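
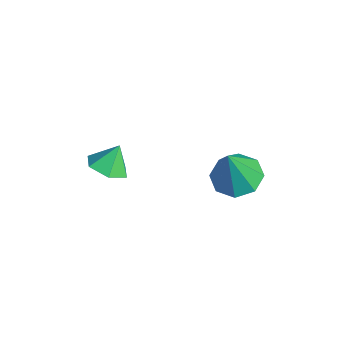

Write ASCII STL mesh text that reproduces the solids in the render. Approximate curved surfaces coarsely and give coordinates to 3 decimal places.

solid 
facet normal 0.098 -0.497 -0.862
outer loop
vertex 0.969 -4.311 1.992
vertex 0.139 -4.016 1.727
vertex 0.888 -3.521 1.527
endloop
endfacet
facet normal 0.769 0.381 0.514
outer loop
vertex 0.969 -4.311 1.992
vertex 0.888 -3.521 1.527
vertex 0.021 -3.424 2.753
endloop
endfacet
facet normal 0.097 -0.496 -0.863
outer loop
vertex 0.888 -3.521 1.527
vertex 0.139 -4.016 1.727
vertex 0.058 -3.225 1.263
endloop
endfacet
facet normal 0.295 0.946 0.134
outer loop
vertex 0.888 -3.521 1.527
vertex 0.058 -3.225 1.263
vertex 0.021 -3.424 2.753
endloop
endfacet
facet normal 0.098 -0.496 -0.863
outer loop
vertex 0.058 -3.225 1.263
vertex 0.139 -4.016 1.727
vertex -0.692 -3.72 1.462
endloop
endfacet
facet normal -0.530 0.842 0.099
outer loop
vertex 0.058 -3.225 1.263
vertex -0.692 -3.72 1.462
vertex 0.021 -3.424 2.753
endloop
endfacet
facet normal 0.098 -0.496 -0.862
outer loop
vertex -0.692 -3.72 1.462
vertex 0.139 -4.016 1.727
vertex -0.611 -4.51 1.926
endloop
endfacet
facet normal -0.878 0.172 0.446
outer loop
vertex -0.692 -3.72 1.462
vertex -0.611 -4.51 1.926
vertex 0.021 -3.424 2.753
endloop
endfacet
facet normal 0.098 -0.497 -0.862
outer loop
vertex -0.611 -4.51 1.926
vertex 0.139 -4.016 1.727
vertex 0.219 -4.806 2.191
endloop
endfacet
facet normal -0.404 -0.394 0.826
outer loop
vertex -0.611 -4.51 1.926
vertex 0.219 -4.806 2.191
vertex 0.021 -3.424 2.753
endloop
endfacet
facet normal 0.099 -0.497 -0.862
outer loop
vertex 0.219 -4.806 2.191
vertex 0.139 -4.016 1.727
vertex 0.969 -4.311 1.992
endloop
endfacet
facet normal 0.419 -0.290 0.860
outer loop
vertex 0.219 -4.806 2.191
vertex 0.969 -4.311 1.992
vertex 0.021 -3.424 2.753
endloop
endfacet
facet normal -0.179 0.290 -0.940
outer loop
vertex 3.018 0.946 0.651
vertex 1.968 0.679 0.769
vertex 2.558 1.581 0.935
endloop
endfacet
facet normal 0.813 0.400 0.423
outer loop
vertex 3.018 0.946 0.651
vertex 2.558 1.581 0.935
vertex 2.352 0.061 2.771
endloop
endfacet
facet normal -0.180 0.290 -0.940
outer loop
vertex 2.558 1.581 0.935
vertex 1.968 0.679 0.769
vertex 1.752 1.688 1.122
endloop
endfacet
facet normal 0.245 0.733 0.634
outer loop
vertex 2.558 1.581 0.935
vertex 1.752 1.688 1.122
vertex 2.352 0.061 2.771
endloop
endfacet
facet normal -0.181 0.290 -0.940
outer loop
vertex 1.752 1.688 1.122
vertex 1.968 0.679 0.769
vertex 1.073 1.204 1.103
endloop
endfacet
facet normal -0.422 0.564 0.710
outer loop
vertex 1.752 1.688 1.122
vertex 1.073 1.204 1.103
vertex 2.352 0.061 2.771
endloop
endfacet
facet normal -0.180 0.290 -0.940
outer loop
vertex 1.073 1.204 1.103
vertex 1.968 0.679 0.769
vertex 0.918 0.412 0.888
endloop
endfacet
facet normal -0.796 -0.008 0.605
outer loop
vertex 1.073 1.204 1.103
vertex 0.918 0.412 0.888
vertex 2.352 0.061 2.771
endloop
endfacet
facet normal -0.180 0.291 -0.940
outer loop
vertex 0.918 0.412 0.888
vertex 1.968 0.679 0.769
vertex 1.379 -0.222 0.603
endloop
endfacet
facet normal -0.658 -0.650 0.380
outer loop
vertex 0.918 0.412 0.888
vertex 1.379 -0.222 0.603
vertex 2.352 0.061 2.771
endloop
endfacet
facet normal -0.179 0.291 -0.940
outer loop
vertex 1.379 -0.222 0.603
vertex 1.968 0.679 0.769
vertex 2.185 -0.329 0.416
endloop
endfacet
facet normal -0.091 -0.981 0.169
outer loop
vertex 1.379 -0.222 0.603
vertex 2.185 -0.329 0.416
vertex 2.352 0.061 2.771
endloop
endfacet
facet normal -0.179 0.291 -0.940
outer loop
vertex 2.185 -0.329 0.416
vertex 1.968 0.679 0.769
vertex 2.864 0.155 0.436
endloop
endfacet
facet normal 0.576 -0.812 0.094
outer loop
vertex 2.185 -0.329 0.416
vertex 2.864 0.155 0.436
vertex 2.352 0.061 2.771
endloop
endfacet
facet normal -0.179 0.290 -0.940
outer loop
vertex 2.864 0.155 0.436
vertex 1.968 0.679 0.769
vertex 3.018 0.946 0.651
endloop
endfacet
facet normal 0.950 -0.239 0.199
outer loop
vertex 2.864 0.155 0.436
vertex 3.018 0.946 0.651
vertex 2.352 0.061 2.771
endloop
endfacet

endsolid


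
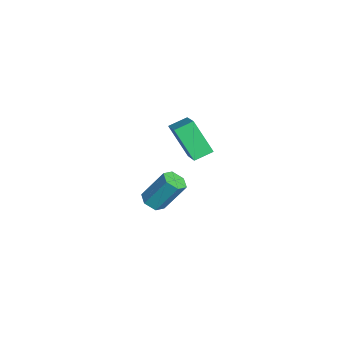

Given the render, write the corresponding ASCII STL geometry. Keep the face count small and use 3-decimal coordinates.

solid 
facet normal -0.439 -0.402 0.803
outer loop
vertex 0.055 -1.259 4.635
vertex -1.315 -1.295 3.868
vertex 0.253 -2.101 4.322
endloop
endfacet
facet normal 0.872 0.023 0.489
outer loop
vertex 1.035 -1.385 2.892
vertex 0.055 -1.259 4.635
vertex 0.253 -2.101 4.322
endloop
endfacet
facet normal -0.439 -0.402 0.803
outer loop
vertex 0.253 -2.101 4.322
vertex -1.315 -1.295 3.868
vertex -1.117 -2.137 3.555
endloop
endfacet
facet normal 0.215 -0.915 -0.341
outer loop
vertex -1.117 -2.137 3.555
vertex 1.035 -1.385 2.892
vertex 0.253 -2.101 4.322
endloop
endfacet
facet normal -0.215 0.915 0.341
outer loop
vertex 0.055 -1.259 4.635
vertex -0.533 -0.579 2.438
vertex -1.315 -1.295 3.868
endloop
endfacet
facet normal 0.872 0.023 0.489
outer loop
vertex 0.837 -0.543 3.205
vertex 0.055 -1.259 4.635
vertex 1.035 -1.385 2.892
endloop
endfacet
facet normal -0.215 0.915 0.341
outer loop
vertex 0.837 -0.543 3.205
vertex -0.533 -0.579 2.438
vertex 0.055 -1.259 4.635
endloop
endfacet
facet normal -0.872 -0.023 -0.489
outer loop
vertex -1.315 -1.295 3.868
vertex -0.533 -0.579 2.438
vertex -1.117 -2.137 3.555
endloop
endfacet
facet normal 0.215 -0.915 -0.341
outer loop
vertex -0.335 -1.421 2.125
vertex 1.035 -1.385 2.892
vertex -1.117 -2.137 3.555
endloop
endfacet
facet normal -0.872 -0.023 -0.489
outer loop
vertex -1.117 -2.137 3.555
vertex -0.533 -0.579 2.438
vertex -0.335 -1.421 2.125
endloop
endfacet
facet normal 0.439 0.402 -0.803
outer loop
vertex -0.335 -1.421 2.125
vertex 0.837 -0.543 3.205
vertex 1.035 -1.385 2.892
endloop
endfacet
facet normal 0.439 0.402 -0.803
outer loop
vertex -0.533 -0.579 2.438
vertex 0.837 -0.543 3.205
vertex -0.335 -1.421 2.125
endloop
endfacet
facet normal -0.099 -0.546 -0.832
outer loop
vertex -1.464 -2.646 -2.268
vertex -2.086 -2.68 -2.172
vertex -1.846 -2.207 -2.511
endloop
endfacet
facet normal 0.790 0.466 -0.399
outer loop
vertex -1.464 -2.646 -2.268
vertex -1.846 -2.207 -2.511
vertex -1.292 -1.685 -0.804
endloop
endfacet
facet normal 0.790 0.466 -0.399
outer loop
vertex -1.292 -1.685 -0.804
vertex -1.846 -2.207 -2.511
vertex -1.674 -1.246 -1.047
endloop
endfacet
facet normal 0.098 0.546 0.832
outer loop
vertex -1.292 -1.685 -0.804
vertex -1.674 -1.246 -1.047
vertex -1.914 -1.72 -0.708
endloop
endfacet
facet normal -0.098 -0.546 -0.832
outer loop
vertex -1.846 -2.207 -2.511
vertex -2.086 -2.68 -2.172
vertex -2.467 -2.242 -2.415
endloop
endfacet
facet normal -0.130 0.836 -0.533
outer loop
vertex -1.846 -2.207 -2.511
vertex -2.467 -2.242 -2.415
vertex -1.674 -1.246 -1.047
endloop
endfacet
facet normal -0.130 0.836 -0.533
outer loop
vertex -1.674 -1.246 -1.047
vertex -2.467 -2.242 -2.415
vertex -2.295 -1.281 -0.951
endloop
endfacet
facet normal 0.098 0.546 0.832
outer loop
vertex -1.674 -1.246 -1.047
vertex -2.295 -1.281 -0.951
vertex -1.914 -1.72 -0.708
endloop
endfacet
facet normal -0.098 -0.546 -0.832
outer loop
vertex -2.467 -2.242 -2.415
vertex -2.086 -2.68 -2.172
vertex -2.708 -2.715 -2.076
endloop
endfacet
facet normal -0.919 0.371 -0.136
outer loop
vertex -2.467 -2.242 -2.415
vertex -2.708 -2.715 -2.076
vertex -2.295 -1.281 -0.951
endloop
endfacet
facet normal -0.919 0.371 -0.136
outer loop
vertex -2.295 -1.281 -0.951
vertex -2.708 -2.715 -2.076
vertex -2.536 -1.754 -0.612
endloop
endfacet
facet normal 0.099 0.546 0.832
outer loop
vertex -2.295 -1.281 -0.951
vertex -2.536 -1.754 -0.612
vertex -1.914 -1.72 -0.708
endloop
endfacet
facet normal -0.098 -0.546 -0.832
outer loop
vertex -2.708 -2.715 -2.076
vertex -2.086 -2.68 -2.172
vertex -2.326 -3.154 -1.833
endloop
endfacet
facet normal -0.790 -0.466 0.399
outer loop
vertex -2.708 -2.715 -2.076
vertex -2.326 -3.154 -1.833
vertex -2.536 -1.754 -0.612
endloop
endfacet
facet normal -0.790 -0.466 0.399
outer loop
vertex -2.536 -1.754 -0.612
vertex -2.326 -3.154 -1.833
vertex -2.154 -2.193 -0.369
endloop
endfacet
facet normal 0.099 0.546 0.832
outer loop
vertex -2.536 -1.754 -0.612
vertex -2.154 -2.193 -0.369
vertex -1.914 -1.72 -0.708
endloop
endfacet
facet normal -0.098 -0.546 -0.832
outer loop
vertex -2.326 -3.154 -1.833
vertex -2.086 -2.68 -2.172
vertex -1.705 -3.119 -1.929
endloop
endfacet
facet normal 0.130 -0.836 0.533
outer loop
vertex -2.326 -3.154 -1.833
vertex -1.705 -3.119 -1.929
vertex -2.154 -2.193 -0.369
endloop
endfacet
facet normal 0.130 -0.836 0.533
outer loop
vertex -2.154 -2.193 -0.369
vertex -1.705 -3.119 -1.929
vertex -1.533 -2.158 -0.465
endloop
endfacet
facet normal 0.098 0.546 0.832
outer loop
vertex -2.154 -2.193 -0.369
vertex -1.533 -2.158 -0.465
vertex -1.914 -1.72 -0.708
endloop
endfacet
facet normal -0.099 -0.546 -0.832
outer loop
vertex -1.705 -3.119 -1.929
vertex -2.086 -2.68 -2.172
vertex -1.464 -2.646 -2.268
endloop
endfacet
facet normal 0.919 -0.371 0.136
outer loop
vertex -1.705 -3.119 -1.929
vertex -1.464 -2.646 -2.268
vertex -1.533 -2.158 -0.465
endloop
endfacet
facet normal 0.919 -0.371 0.136
outer loop
vertex -1.533 -2.158 -0.465
vertex -1.464 -2.646 -2.268
vertex -1.292 -1.685 -0.804
endloop
endfacet
facet normal 0.098 0.546 0.832
outer loop
vertex -1.533 -2.158 -0.465
vertex -1.292 -1.685 -0.804
vertex -1.914 -1.72 -0.708
endloop
endfacet

endsolid


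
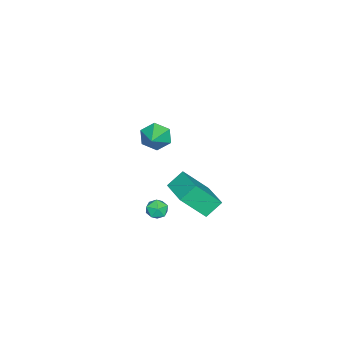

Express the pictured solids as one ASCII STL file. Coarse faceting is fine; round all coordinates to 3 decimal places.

solid 
facet normal -0.886 -0.202 -0.417
outer loop
vertex -3.291 -2.331 -4.433
vertex -3.692 -1.667 -3.903
vertex -3.344 -1.447 -4.748
endloop
endfacet
facet normal 0.835 -0.139 -0.532
outer loop
vertex -3.291 -2.331 -4.433
vertex -3.344 -1.447 -4.748
vertex -2.408 -1.373 -3.297
endloop
endfacet
facet normal -0.886 -0.203 -0.418
outer loop
vertex -3.344 -1.447 -4.748
vertex -3.692 -1.667 -3.903
vertex -3.746 -0.783 -4.218
endloop
endfacet
facet normal 0.591 0.691 -0.417
outer loop
vertex -3.344 -1.447 -4.748
vertex -3.746 -0.783 -4.218
vertex -2.408 -1.373 -3.297
endloop
endfacet
facet normal -0.886 -0.203 -0.418
outer loop
vertex -3.746 -0.783 -4.218
vertex -3.692 -1.667 -3.903
vertex -4.094 -1.003 -3.373
endloop
endfacet
facet normal 0.189 0.928 0.320
outer loop
vertex -3.746 -0.783 -4.218
vertex -4.094 -1.003 -3.373
vertex -2.408 -1.373 -3.297
endloop
endfacet
facet normal -0.886 -0.203 -0.417
outer loop
vertex -4.094 -1.003 -3.373
vertex -3.692 -1.667 -3.903
vertex -4.04 -1.887 -3.057
endloop
endfacet
facet normal 0.032 0.338 0.941
outer loop
vertex -4.094 -1.003 -3.373
vertex -4.04 -1.887 -3.057
vertex -2.408 -1.373 -3.297
endloop
endfacet
facet normal -0.886 -0.202 -0.417
outer loop
vertex -4.04 -1.887 -3.057
vertex -3.692 -1.667 -3.903
vertex -3.639 -2.551 -3.587
endloop
endfacet
facet normal 0.276 -0.492 0.826
outer loop
vertex -4.04 -1.887 -3.057
vertex -3.639 -2.551 -3.587
vertex -2.408 -1.373 -3.297
endloop
endfacet
facet normal -0.886 -0.202 -0.417
outer loop
vertex -3.639 -2.551 -3.587
vertex -3.692 -1.667 -3.903
vertex -3.291 -2.331 -4.433
endloop
endfacet
facet normal 0.678 -0.730 0.089
outer loop
vertex -3.639 -2.551 -3.587
vertex -3.291 -2.331 -4.433
vertex -2.408 -1.373 -3.297
endloop
endfacet
facet normal 0.425 -0.166 0.890
outer loop
vertex 3.553 1.473 -3.511
vertex 2.985 1.159 -3.298
vertex 3.481 0.8 -3.602
endloop
endfacet
facet normal 0.916 -0.148 0.372
outer loop
vertex 3.553 1.473 -3.511
vertex 3.481 0.8 -3.602
vertex 3.746 1.186 -4.1
endloop
endfacet
facet normal 0.873 0.486 0.049
outer loop
vertex 3.553 1.473 -3.511
vertex 3.746 1.186 -4.1
vertex 3.414 1.783 -4.104
endloop
endfacet
facet normal 0.355 0.860 0.366
outer loop
vertex 3.553 1.473 -3.511
vertex 3.414 1.783 -4.104
vertex 2.944 1.766 -3.608
endloop
endfacet
facet normal 0.079 0.458 0.886
outer loop
vertex 3.553 1.473 -3.511
vertex 2.944 1.766 -3.608
vertex 2.985 1.159 -3.298
endloop
endfacet
facet normal 0.750 -0.653 -0.107
outer loop
vertex 3.746 1.186 -4.1
vertex 3.481 0.8 -3.602
vertex 3.296 0.694 -4.252
endloop
endfacet
facet normal -0.044 -0.680 0.731
outer loop
vertex 3.481 0.8 -3.602
vertex 2.985 1.159 -3.298
vertex 2.826 0.677 -3.756
endloop
endfacet
facet normal -0.605 0.329 0.725
outer loop
vertex 2.985 1.159 -3.298
vertex 2.944 1.766 -3.608
vertex 2.494 1.274 -3.76
endloop
endfacet
facet normal -0.157 0.981 -0.115
outer loop
vertex 2.944 1.766 -3.608
vertex 3.414 1.783 -4.104
vertex 2.759 1.66 -4.258
endloop
endfacet
facet normal 0.680 0.374 -0.630
outer loop
vertex 3.414 1.783 -4.104
vertex 3.746 1.186 -4.1
vertex 3.255 1.301 -4.562
endloop
endfacet
facet normal -0.355 -0.860 -0.366
outer loop
vertex 2.687 0.987 -4.349
vertex 3.296 0.694 -4.252
vertex 2.826 0.677 -3.756
endloop
endfacet
facet normal -0.873 -0.486 -0.049
outer loop
vertex 2.687 0.987 -4.349
vertex 2.826 0.677 -3.756
vertex 2.494 1.274 -3.76
endloop
endfacet
facet normal -0.916 0.148 -0.372
outer loop
vertex 2.687 0.987 -4.349
vertex 2.494 1.274 -3.76
vertex 2.759 1.66 -4.258
endloop
endfacet
facet normal -0.425 0.166 -0.890
outer loop
vertex 2.687 0.987 -4.349
vertex 2.759 1.66 -4.258
vertex 3.255 1.301 -4.562
endloop
endfacet
facet normal -0.079 -0.458 -0.886
outer loop
vertex 2.687 0.987 -4.349
vertex 3.255 1.301 -4.562
vertex 3.296 0.694 -4.252
endloop
endfacet
facet normal 0.157 -0.981 0.115
outer loop
vertex 2.826 0.677 -3.756
vertex 3.296 0.694 -4.252
vertex 3.481 0.8 -3.602
endloop
endfacet
facet normal -0.680 -0.374 0.630
outer loop
vertex 2.494 1.274 -3.76
vertex 2.826 0.677 -3.756
vertex 2.985 1.159 -3.298
endloop
endfacet
facet normal -0.750 0.653 0.107
outer loop
vertex 2.759 1.66 -4.258
vertex 2.494 1.274 -3.76
vertex 2.944 1.766 -3.608
endloop
endfacet
facet normal 0.044 0.680 -0.731
outer loop
vertex 3.255 1.301 -4.562
vertex 2.759 1.66 -4.258
vertex 3.414 1.783 -4.104
endloop
endfacet
facet normal 0.605 -0.329 -0.725
outer loop
vertex 3.296 0.694 -4.252
vertex 3.255 1.301 -4.562
vertex 3.746 1.186 -4.1
endloop
endfacet
facet normal -0.732 -0.661 -0.166
outer loop
vertex 3.284 1.869 -1.705
vertex 2.59 2.447 -0.947
vertex 2.593 3.01 -3.209
endloop
endfacet
facet normal 0.589 -0.490 -0.643
outer loop
vertex 3.99 4.273 -2.893
vertex 3.284 1.869 -1.705
vertex 2.593 3.01 -3.209
endloop
endfacet
facet normal -0.731 -0.662 -0.166
outer loop
vertex 2.593 3.01 -3.209
vertex 2.59 2.447 -0.947
vertex 1.898 3.588 -2.45
endloop
endfacet
facet normal -0.344 0.568 -0.748
outer loop
vertex 1.898 3.588 -2.45
vertex 3.99 4.273 -2.893
vertex 2.593 3.01 -3.209
endloop
endfacet
facet normal 0.344 -0.568 0.748
outer loop
vertex 3.284 1.869 -1.705
vertex 3.987 3.71 -0.631
vertex 2.59 2.447 -0.947
endloop
endfacet
facet normal 0.588 -0.491 -0.643
outer loop
vertex 4.682 3.132 -1.39
vertex 3.284 1.869 -1.705
vertex 3.99 4.273 -2.893
endloop
endfacet
facet normal 0.344 -0.568 0.748
outer loop
vertex 4.682 3.132 -1.39
vertex 3.987 3.71 -0.631
vertex 3.284 1.869 -1.705
endloop
endfacet
facet normal -0.589 0.490 0.643
outer loop
vertex 2.59 2.447 -0.947
vertex 3.987 3.71 -0.631
vertex 1.898 3.588 -2.45
endloop
endfacet
facet normal -0.344 0.568 -0.748
outer loop
vertex 3.296 4.851 -2.135
vertex 3.99 4.273 -2.893
vertex 1.898 3.588 -2.45
endloop
endfacet
facet normal -0.588 0.491 0.643
outer loop
vertex 1.898 3.588 -2.45
vertex 3.987 3.71 -0.631
vertex 3.296 4.851 -2.135
endloop
endfacet
facet normal 0.732 0.661 0.165
outer loop
vertex 3.296 4.851 -2.135
vertex 4.682 3.132 -1.39
vertex 3.99 4.273 -2.893
endloop
endfacet
facet normal 0.731 0.662 0.166
outer loop
vertex 3.987 3.71 -0.631
vertex 4.682 3.132 -1.39
vertex 3.296 4.851 -2.135
endloop
endfacet

endsolid


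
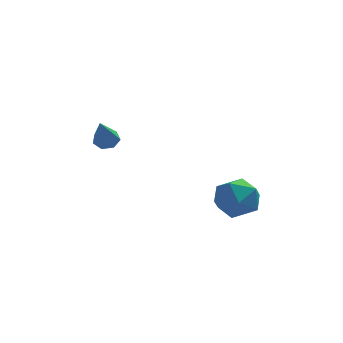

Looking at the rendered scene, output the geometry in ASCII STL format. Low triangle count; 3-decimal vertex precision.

solid 
facet normal -0.360 0.408 0.839
outer loop
vertex 1.316 1.731 -3.548
vertex 1.816 0.904 -2.932
vertex 2.384 1.873 -3.159
endloop
endfacet
facet normal -0.245 0.907 0.343
outer loop
vertex 1.316 1.731 -3.548
vertex 2.384 1.873 -3.159
vertex 2.113 2.202 -4.223
endloop
endfacet
facet normal -0.633 0.739 -0.232
outer loop
vertex 1.316 1.731 -3.548
vertex 2.113 2.202 -4.223
vertex 1.377 1.436 -4.653
endloop
endfacet
facet normal -0.987 0.136 -0.091
outer loop
vertex 1.316 1.731 -3.548
vertex 1.377 1.436 -4.653
vertex 1.193 0.634 -3.856
endloop
endfacet
facet normal -0.818 -0.069 0.571
outer loop
vertex 1.316 1.731 -3.548
vertex 1.193 0.634 -3.856
vertex 1.816 0.904 -2.932
endloop
endfacet
facet normal 0.444 0.882 0.160
outer loop
vertex 2.113 2.202 -4.223
vertex 2.384 1.873 -3.159
vertex 3.107 1.666 -4.024
endloop
endfacet
facet normal 0.259 0.074 0.963
outer loop
vertex 2.384 1.873 -3.159
vertex 1.816 0.904 -2.932
vertex 2.923 0.864 -3.227
endloop
endfacet
facet normal -0.482 -0.698 0.529
outer loop
vertex 1.816 0.904 -2.932
vertex 1.193 0.634 -3.856
vertex 2.187 0.098 -3.657
endloop
endfacet
facet normal -0.755 -0.367 -0.543
outer loop
vertex 1.193 0.634 -3.856
vertex 1.377 1.436 -4.653
vertex 1.916 0.427 -4.721
endloop
endfacet
facet normal -0.184 0.609 -0.771
outer loop
vertex 1.377 1.436 -4.653
vertex 2.113 2.202 -4.223
vertex 2.484 1.396 -4.948
endloop
endfacet
facet normal 0.987 -0.136 0.091
outer loop
vertex 2.984 0.569 -4.332
vertex 3.107 1.666 -4.024
vertex 2.923 0.864 -3.227
endloop
endfacet
facet normal 0.633 -0.739 0.232
outer loop
vertex 2.984 0.569 -4.332
vertex 2.923 0.864 -3.227
vertex 2.187 0.098 -3.657
endloop
endfacet
facet normal 0.245 -0.907 -0.343
outer loop
vertex 2.984 0.569 -4.332
vertex 2.187 0.098 -3.657
vertex 1.916 0.427 -4.721
endloop
endfacet
facet normal 0.360 -0.408 -0.839
outer loop
vertex 2.984 0.569 -4.332
vertex 1.916 0.427 -4.721
vertex 2.484 1.396 -4.948
endloop
endfacet
facet normal 0.818 0.069 -0.571
outer loop
vertex 2.984 0.569 -4.332
vertex 2.484 1.396 -4.948
vertex 3.107 1.666 -4.024
endloop
endfacet
facet normal 0.755 0.367 0.543
outer loop
vertex 2.923 0.864 -3.227
vertex 3.107 1.666 -4.024
vertex 2.384 1.873 -3.159
endloop
endfacet
facet normal 0.184 -0.609 0.771
outer loop
vertex 2.187 0.098 -3.657
vertex 2.923 0.864 -3.227
vertex 1.816 0.904 -2.932
endloop
endfacet
facet normal -0.444 -0.882 -0.160
outer loop
vertex 1.916 0.427 -4.721
vertex 2.187 0.098 -3.657
vertex 1.193 0.634 -3.856
endloop
endfacet
facet normal -0.259 -0.074 -0.963
outer loop
vertex 2.484 1.396 -4.948
vertex 1.916 0.427 -4.721
vertex 1.377 1.436 -4.653
endloop
endfacet
facet normal 0.482 0.698 -0.529
outer loop
vertex 3.107 1.666 -4.024
vertex 2.484 1.396 -4.948
vertex 2.113 2.202 -4.223
endloop
endfacet
facet normal 0.110 0.598 -0.794
outer loop
vertex -2.88 3.158 -1.01
vertex -3.296 2.842 -1.306
vertex -3.371 3.323 -0.954
endloop
endfacet
facet normal 0.273 0.542 0.795
outer loop
vertex -2.88 3.158 -1.01
vertex -3.371 3.323 -0.954
vertex -3.504 1.718 0.186
endloop
endfacet
facet normal 0.111 0.598 -0.794
outer loop
vertex -3.371 3.323 -0.954
vertex -3.296 2.842 -1.306
vertex -3.805 3.126 -1.163
endloop
endfacet
facet normal -0.550 0.513 0.659
outer loop
vertex -3.371 3.323 -0.954
vertex -3.805 3.126 -1.163
vertex -3.504 1.718 0.186
endloop
endfacet
facet normal 0.111 0.598 -0.794
outer loop
vertex -3.805 3.126 -1.163
vertex -3.296 2.842 -1.306
vertex -3.857 2.716 -1.479
endloop
endfacet
facet normal -0.981 -0.025 0.193
outer loop
vertex -3.805 3.126 -1.163
vertex -3.857 2.716 -1.479
vertex -3.504 1.718 0.186
endloop
endfacet
facet normal 0.110 0.598 -0.794
outer loop
vertex -3.857 2.716 -1.479
vertex -3.296 2.842 -1.306
vertex -3.486 2.401 -1.665
endloop
endfacet
facet normal -0.697 -0.671 -0.254
outer loop
vertex -3.857 2.716 -1.479
vertex -3.486 2.401 -1.665
vertex -3.504 1.718 0.186
endloop
endfacet
facet normal 0.110 0.599 -0.794
outer loop
vertex -3.486 2.401 -1.665
vertex -3.296 2.842 -1.306
vertex -2.973 2.418 -1.581
endloop
endfacet
facet normal 0.087 -0.935 -0.344
outer loop
vertex -3.486 2.401 -1.665
vertex -2.973 2.418 -1.581
vertex -3.504 1.718 0.186
endloop
endfacet
facet normal 0.111 0.599 -0.793
outer loop
vertex -2.973 2.418 -1.581
vertex -3.296 2.842 -1.306
vertex -2.703 2.755 -1.289
endloop
endfacet
facet normal 0.785 -0.620 -0.010
outer loop
vertex -2.973 2.418 -1.581
vertex -2.703 2.755 -1.289
vertex -3.504 1.718 0.186
endloop
endfacet
facet normal 0.111 0.598 -0.794
outer loop
vertex -2.703 2.755 -1.289
vertex -3.296 2.842 -1.306
vertex -2.88 3.158 -1.01
endloop
endfacet
facet normal 0.867 0.037 0.497
outer loop
vertex -2.703 2.755 -1.289
vertex -2.88 3.158 -1.01
vertex -3.504 1.718 0.186
endloop
endfacet

endsolid


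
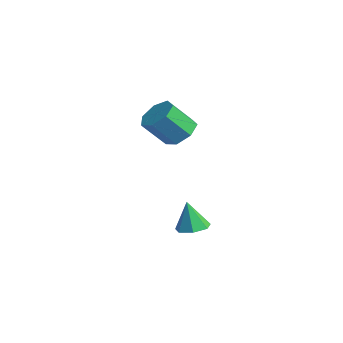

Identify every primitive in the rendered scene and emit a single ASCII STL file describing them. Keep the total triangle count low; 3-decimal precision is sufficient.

solid 
facet normal 0.195 0.624 -0.757
outer loop
vertex 0.349 -3.194 1.478
vertex -0.548 -3.152 1.282
vertex -0.059 -2.617 1.849
endloop
endfacet
facet normal 0.837 0.296 0.460
outer loop
vertex 0.349 -3.194 1.478
vertex -0.059 -2.617 1.849
vertex 0.026 -4.23 2.734
endloop
endfacet
facet normal 0.837 0.297 0.461
outer loop
vertex 0.026 -4.23 2.734
vertex -0.059 -2.617 1.849
vertex -0.383 -3.653 3.105
endloop
endfacet
facet normal -0.194 -0.624 0.757
outer loop
vertex 0.026 -4.23 2.734
vertex -0.383 -3.653 3.105
vertex -0.872 -4.188 2.538
endloop
endfacet
facet normal 0.194 0.624 -0.757
outer loop
vertex -0.059 -2.617 1.849
vertex -0.548 -3.152 1.282
vertex -0.836 -2.443 1.793
endloop
endfacet
facet normal 0.121 0.750 0.650
outer loop
vertex -0.059 -2.617 1.849
vertex -0.836 -2.443 1.793
vertex -0.383 -3.653 3.105
endloop
endfacet
facet normal 0.121 0.750 0.650
outer loop
vertex -0.383 -3.653 3.105
vertex -0.836 -2.443 1.793
vertex -1.16 -3.479 3.049
endloop
endfacet
facet normal -0.194 -0.624 0.757
outer loop
vertex -0.383 -3.653 3.105
vertex -1.16 -3.479 3.049
vertex -0.872 -4.188 2.538
endloop
endfacet
facet normal 0.194 0.624 -0.757
outer loop
vertex -0.836 -2.443 1.793
vertex -0.548 -3.152 1.282
vertex -1.397 -2.803 1.352
endloop
endfacet
facet normal -0.685 0.639 0.350
outer loop
vertex -0.836 -2.443 1.793
vertex -1.397 -2.803 1.352
vertex -1.16 -3.479 3.049
endloop
endfacet
facet normal -0.686 0.638 0.350
outer loop
vertex -1.16 -3.479 3.049
vertex -1.397 -2.803 1.352
vertex -1.72 -3.839 2.608
endloop
endfacet
facet normal -0.194 -0.624 0.757
outer loop
vertex -1.16 -3.479 3.049
vertex -1.72 -3.839 2.608
vertex -0.872 -4.188 2.538
endloop
endfacet
facet normal 0.195 0.625 -0.756
outer loop
vertex -1.397 -2.803 1.352
vertex -0.548 -3.152 1.282
vertex -1.318 -3.425 0.858
endloop
endfacet
facet normal -0.976 0.046 -0.213
outer loop
vertex -1.397 -2.803 1.352
vertex -1.318 -3.425 0.858
vertex -1.72 -3.839 2.608
endloop
endfacet
facet normal -0.976 0.046 -0.213
outer loop
vertex -1.72 -3.839 2.608
vertex -1.318 -3.425 0.858
vertex -1.641 -4.461 2.114
endloop
endfacet
facet normal -0.195 -0.625 0.756
outer loop
vertex -1.72 -3.839 2.608
vertex -1.641 -4.461 2.114
vertex -0.872 -4.188 2.538
endloop
endfacet
facet normal 0.195 0.624 -0.757
outer loop
vertex -1.318 -3.425 0.858
vertex -0.548 -3.152 1.282
vertex -0.66 -3.842 0.684
endloop
endfacet
facet normal -0.531 -0.581 -0.616
outer loop
vertex -1.318 -3.425 0.858
vertex -0.66 -3.842 0.684
vertex -1.641 -4.461 2.114
endloop
endfacet
facet normal -0.531 -0.581 -0.616
outer loop
vertex -1.641 -4.461 2.114
vertex -0.66 -3.842 0.684
vertex -0.983 -4.878 1.94
endloop
endfacet
facet normal -0.196 -0.624 0.756
outer loop
vertex -1.641 -4.461 2.114
vertex -0.983 -4.878 1.94
vertex -0.872 -4.188 2.538
endloop
endfacet
facet normal 0.195 0.624 -0.757
outer loop
vertex -0.66 -3.842 0.684
vertex -0.548 -3.152 1.282
vertex 0.082 -3.739 0.96
endloop
endfacet
facet normal 0.313 -0.771 -0.555
outer loop
vertex -0.66 -3.842 0.684
vertex 0.082 -3.739 0.96
vertex -0.983 -4.878 1.94
endloop
endfacet
facet normal 0.313 -0.771 -0.555
outer loop
vertex -0.983 -4.878 1.94
vertex 0.082 -3.739 0.96
vertex -0.241 -4.775 2.216
endloop
endfacet
facet normal -0.195 -0.624 0.757
outer loop
vertex -0.983 -4.878 1.94
vertex -0.241 -4.775 2.216
vertex -0.872 -4.188 2.538
endloop
endfacet
facet normal 0.195 0.624 -0.757
outer loop
vertex 0.082 -3.739 0.96
vertex -0.548 -3.152 1.282
vertex 0.349 -3.194 1.478
endloop
endfacet
facet normal 0.922 -0.380 -0.076
outer loop
vertex 0.082 -3.739 0.96
vertex 0.349 -3.194 1.478
vertex -0.241 -4.775 2.216
endloop
endfacet
facet normal 0.922 -0.380 -0.076
outer loop
vertex -0.241 -4.775 2.216
vertex 0.349 -3.194 1.478
vertex 0.026 -4.23 2.734
endloop
endfacet
facet normal -0.194 -0.624 0.757
outer loop
vertex -0.241 -4.775 2.216
vertex 0.026 -4.23 2.734
vertex -0.872 -4.188 2.538
endloop
endfacet
facet normal 0.235 0.073 -0.969
outer loop
vertex 1.491 -3.727 -3.836
vertex 0.807 -3.335 -3.972
vertex 1.523 -3.037 -3.776
endloop
endfacet
facet normal 0.775 -0.090 0.625
outer loop
vertex 1.491 -3.727 -3.836
vertex 1.523 -3.037 -3.776
vertex 0.453 -3.445 -2.508
endloop
endfacet
facet normal 0.235 0.073 -0.969
outer loop
vertex 1.523 -3.037 -3.776
vertex 0.807 -3.335 -3.972
vertex 1.016 -2.57 -3.864
endloop
endfacet
facet normal 0.478 0.634 0.608
outer loop
vertex 1.523 -3.037 -3.776
vertex 1.016 -2.57 -3.864
vertex 0.453 -3.445 -2.508
endloop
endfacet
facet normal 0.235 0.073 -0.969
outer loop
vertex 1.016 -2.57 -3.864
vertex 0.807 -3.335 -3.972
vertex 0.352 -2.68 -4.033
endloop
endfacet
facet normal -0.256 0.857 0.447
outer loop
vertex 1.016 -2.57 -3.864
vertex 0.352 -2.68 -4.033
vertex 0.453 -3.445 -2.508
endloop
endfacet
facet normal 0.235 0.073 -0.969
outer loop
vertex 0.352 -2.68 -4.033
vertex 0.807 -3.335 -3.972
vertex 0.031 -3.283 -4.156
endloop
endfacet
facet normal -0.873 0.411 0.264
outer loop
vertex 0.352 -2.68 -4.033
vertex 0.031 -3.283 -4.156
vertex 0.453 -3.445 -2.508
endloop
endfacet
facet normal 0.235 0.072 -0.969
outer loop
vertex 0.031 -3.283 -4.156
vertex 0.807 -3.335 -3.972
vertex 0.294 -3.925 -4.14
endloop
endfacet
facet normal -0.909 -0.367 0.197
outer loop
vertex 0.031 -3.283 -4.156
vertex 0.294 -3.925 -4.14
vertex 0.453 -3.445 -2.508
endloop
endfacet
facet normal 0.234 0.073 -0.970
outer loop
vertex 0.294 -3.925 -4.14
vertex 0.807 -3.335 -3.972
vertex 0.944 -4.123 -3.998
endloop
endfacet
facet normal -0.337 -0.894 0.296
outer loop
vertex 0.294 -3.925 -4.14
vertex 0.944 -4.123 -3.998
vertex 0.453 -3.445 -2.508
endloop
endfacet
facet normal 0.234 0.073 -0.969
outer loop
vertex 0.944 -4.123 -3.998
vertex 0.807 -3.335 -3.972
vertex 1.491 -3.727 -3.836
endloop
endfacet
facet normal 0.413 -0.770 0.486
outer loop
vertex 0.944 -4.123 -3.998
vertex 1.491 -3.727 -3.836
vertex 0.453 -3.445 -2.508
endloop
endfacet

endsolid


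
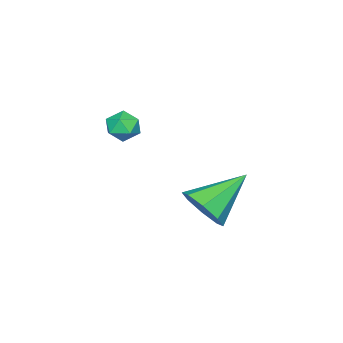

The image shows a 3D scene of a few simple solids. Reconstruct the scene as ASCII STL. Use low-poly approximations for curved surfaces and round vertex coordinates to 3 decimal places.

solid 
facet normal 0.778 -0.347 -0.523
outer loop
vertex -1.058 0.359 -0.55
vertex -1.46 0.646 -1.338
vertex -0.876 1.026 -0.722
endloop
endfacet
facet normal 0.217 0.188 0.958
outer loop
vertex -1.058 0.359 -0.55
vertex -0.876 1.026 -0.722
vertex -3.0 1.334 -0.302
endloop
endfacet
facet normal 0.778 -0.348 -0.523
outer loop
vertex -0.876 1.026 -0.722
vertex -1.46 0.646 -1.338
vertex -1.036 1.469 -1.255
endloop
endfacet
facet normal 0.228 0.781 0.581
outer loop
vertex -0.876 1.026 -0.722
vertex -1.036 1.469 -1.255
vertex -3.0 1.334 -0.302
endloop
endfacet
facet normal 0.778 -0.348 -0.523
outer loop
vertex -1.036 1.469 -1.255
vertex -1.46 0.646 -1.338
vertex -1.444 1.431 -1.837
endloop
endfacet
facet normal -0.075 0.997 -0.013
outer loop
vertex -1.036 1.469 -1.255
vertex -1.444 1.431 -1.837
vertex -3.0 1.334 -0.302
endloop
endfacet
facet normal 0.778 -0.348 -0.523
outer loop
vertex -1.444 1.431 -1.837
vertex -1.46 0.646 -1.338
vertex -1.862 0.932 -2.126
endloop
endfacet
facet normal -0.517 0.710 -0.479
outer loop
vertex -1.444 1.431 -1.837
vertex -1.862 0.932 -2.126
vertex -3.0 1.334 -0.302
endloop
endfacet
facet normal 0.778 -0.348 -0.523
outer loop
vertex -1.862 0.932 -2.126
vertex -1.46 0.646 -1.338
vertex -2.044 0.266 -1.954
endloop
endfacet
facet normal -0.836 0.089 -0.541
outer loop
vertex -1.862 0.932 -2.126
vertex -2.044 0.266 -1.954
vertex -3.0 1.334 -0.302
endloop
endfacet
facet normal 0.778 -0.348 -0.523
outer loop
vertex -2.044 0.266 -1.954
vertex -1.46 0.646 -1.338
vertex -1.884 -0.178 -1.421
endloop
endfacet
facet normal -0.848 -0.504 -0.165
outer loop
vertex -2.044 0.266 -1.954
vertex -1.884 -0.178 -1.421
vertex -3.0 1.334 -0.302
endloop
endfacet
facet normal 0.778 -0.347 -0.524
outer loop
vertex -1.884 -0.178 -1.421
vertex -1.46 0.646 -1.338
vertex -1.475 -0.139 -0.84
endloop
endfacet
facet normal -0.544 -0.720 0.431
outer loop
vertex -1.884 -0.178 -1.421
vertex -1.475 -0.139 -0.84
vertex -3.0 1.334 -0.302
endloop
endfacet
facet normal 0.778 -0.347 -0.523
outer loop
vertex -1.475 -0.139 -0.84
vertex -1.46 0.646 -1.338
vertex -1.058 0.359 -0.55
endloop
endfacet
facet normal -0.104 -0.434 0.895
outer loop
vertex -1.475 -0.139 -0.84
vertex -1.058 0.359 -0.55
vertex -3.0 1.334 -0.302
endloop
endfacet
facet normal -0.826 -0.392 0.406
outer loop
vertex -0.531 -1.215 2.664
vertex -0.283 -1.792 2.611
vertex -0.186 -1.454 3.135
endloop
endfacet
facet normal -0.709 0.265 0.654
outer loop
vertex -0.531 -1.215 2.664
vertex -0.186 -1.454 3.135
vertex -0.115 -0.85 2.967
endloop
endfacet
facet normal -0.696 0.711 0.098
outer loop
vertex -0.531 -1.215 2.664
vertex -0.115 -0.85 2.967
vertex -0.168 -0.815 2.339
endloop
endfacet
facet normal -0.805 0.329 -0.494
outer loop
vertex -0.531 -1.215 2.664
vertex -0.168 -0.815 2.339
vertex -0.271 -1.398 2.119
endloop
endfacet
facet normal -0.885 -0.353 -0.304
outer loop
vertex -0.531 -1.215 2.664
vertex -0.271 -1.398 2.119
vertex -0.283 -1.792 2.611
endloop
endfacet
facet normal -0.063 0.274 0.960
outer loop
vertex -0.115 -0.85 2.967
vertex -0.186 -1.454 3.135
vertex 0.391 -1.202 3.101
endloop
endfacet
facet normal -0.254 -0.791 0.557
outer loop
vertex -0.186 -1.454 3.135
vertex -0.283 -1.792 2.611
vertex 0.288 -1.785 2.881
endloop
endfacet
facet normal -0.349 -0.727 -0.591
outer loop
vertex -0.283 -1.792 2.611
vertex -0.271 -1.398 2.119
vertex 0.235 -1.75 2.253
endloop
endfacet
facet normal -0.218 0.378 -0.900
outer loop
vertex -0.271 -1.398 2.119
vertex -0.168 -0.815 2.339
vertex 0.306 -1.146 2.085
endloop
endfacet
facet normal -0.040 0.997 0.059
outer loop
vertex -0.168 -0.815 2.339
vertex -0.115 -0.85 2.967
vertex 0.403 -0.808 2.609
endloop
endfacet
facet normal 0.805 -0.329 0.494
outer loop
vertex 0.651 -1.385 2.556
vertex 0.391 -1.202 3.101
vertex 0.288 -1.785 2.881
endloop
endfacet
facet normal 0.696 -0.711 -0.098
outer loop
vertex 0.651 -1.385 2.556
vertex 0.288 -1.785 2.881
vertex 0.235 -1.75 2.253
endloop
endfacet
facet normal 0.709 -0.265 -0.654
outer loop
vertex 0.651 -1.385 2.556
vertex 0.235 -1.75 2.253
vertex 0.306 -1.146 2.085
endloop
endfacet
facet normal 0.826 0.392 -0.406
outer loop
vertex 0.651 -1.385 2.556
vertex 0.306 -1.146 2.085
vertex 0.403 -0.808 2.609
endloop
endfacet
facet normal 0.885 0.353 0.304
outer loop
vertex 0.651 -1.385 2.556
vertex 0.403 -0.808 2.609
vertex 0.391 -1.202 3.101
endloop
endfacet
facet normal 0.218 -0.378 0.900
outer loop
vertex 0.288 -1.785 2.881
vertex 0.391 -1.202 3.101
vertex -0.186 -1.454 3.135
endloop
endfacet
facet normal 0.040 -0.997 -0.059
outer loop
vertex 0.235 -1.75 2.253
vertex 0.288 -1.785 2.881
vertex -0.283 -1.792 2.611
endloop
endfacet
facet normal 0.063 -0.274 -0.960
outer loop
vertex 0.306 -1.146 2.085
vertex 0.235 -1.75 2.253
vertex -0.271 -1.398 2.119
endloop
endfacet
facet normal 0.254 0.791 -0.557
outer loop
vertex 0.403 -0.808 2.609
vertex 0.306 -1.146 2.085
vertex -0.168 -0.815 2.339
endloop
endfacet
facet normal 0.349 0.727 0.591
outer loop
vertex 0.391 -1.202 3.101
vertex 0.403 -0.808 2.609
vertex -0.115 -0.85 2.967
endloop
endfacet

endsolid


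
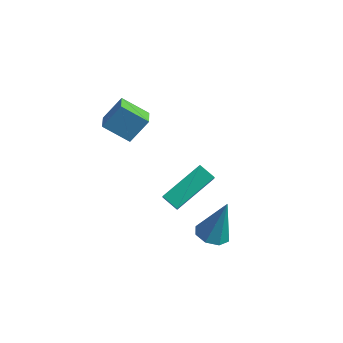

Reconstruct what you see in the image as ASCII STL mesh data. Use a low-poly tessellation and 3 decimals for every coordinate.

solid 
facet normal -0.212 -0.213 -0.954
outer loop
vertex 2.135 1.967 -1.212
vertex 1.45 1.838 -1.031
vertex 1.82 2.418 -1.243
endloop
endfacet
facet normal 0.818 0.574 0.038
outer loop
vertex 2.135 1.967 -1.212
vertex 1.82 2.418 -1.243
vertex 1.85 2.242 0.771
endloop
endfacet
facet normal -0.211 -0.214 -0.954
outer loop
vertex 1.82 2.418 -1.243
vertex 1.45 1.838 -1.031
vertex 1.288 2.529 -1.15
endloop
endfacet
facet normal 0.217 0.973 0.082
outer loop
vertex 1.82 2.418 -1.243
vertex 1.288 2.529 -1.15
vertex 1.85 2.242 0.771
endloop
endfacet
facet normal -0.210 -0.214 -0.954
outer loop
vertex 1.288 2.529 -1.15
vertex 1.45 1.838 -1.031
vertex 0.851 2.235 -0.988
endloop
endfacet
facet normal -0.469 0.843 0.263
outer loop
vertex 1.288 2.529 -1.15
vertex 0.851 2.235 -0.988
vertex 1.85 2.242 0.771
endloop
endfacet
facet normal -0.211 -0.215 -0.953
outer loop
vertex 0.851 2.235 -0.988
vertex 1.45 1.838 -1.031
vertex 0.765 1.708 -0.85
endloop
endfacet
facet normal -0.840 0.262 0.476
outer loop
vertex 0.851 2.235 -0.988
vertex 0.765 1.708 -0.85
vertex 1.85 2.242 0.771
endloop
endfacet
facet normal -0.211 -0.214 -0.954
outer loop
vertex 0.765 1.708 -0.85
vertex 1.45 1.838 -1.031
vertex 1.081 1.257 -0.819
endloop
endfacet
facet normal -0.677 -0.433 0.596
outer loop
vertex 0.765 1.708 -0.85
vertex 1.081 1.257 -0.819
vertex 1.85 2.242 0.771
endloop
endfacet
facet normal -0.211 -0.214 -0.954
outer loop
vertex 1.081 1.257 -0.819
vertex 1.45 1.838 -1.031
vertex 1.613 1.146 -0.912
endloop
endfacet
facet normal -0.077 -0.831 0.552
outer loop
vertex 1.081 1.257 -0.819
vertex 1.613 1.146 -0.912
vertex 1.85 2.242 0.771
endloop
endfacet
facet normal -0.212 -0.214 -0.954
outer loop
vertex 1.613 1.146 -0.912
vertex 1.45 1.838 -1.031
vertex 2.049 1.44 -1.075
endloop
endfacet
facet normal 0.611 -0.700 0.370
outer loop
vertex 1.613 1.146 -0.912
vertex 2.049 1.44 -1.075
vertex 1.85 2.242 0.771
endloop
endfacet
facet normal -0.212 -0.213 -0.954
outer loop
vertex 2.049 1.44 -1.075
vertex 1.45 1.838 -1.031
vertex 2.135 1.967 -1.212
endloop
endfacet
facet normal 0.980 -0.119 0.157
outer loop
vertex 2.049 1.44 -1.075
vertex 2.135 1.967 -1.212
vertex 1.85 2.242 0.771
endloop
endfacet
facet normal -0.566 0.772 -0.289
outer loop
vertex -3.977 3.329 3.42
vertex -2.975 3.783 2.673
vertex -4.399 2.654 2.444
endloop
endfacet
facet normal -0.753 -0.341 0.562
outer loop
vertex -3.845 1.897 2.727
vertex -3.977 3.329 3.42
vertex -4.399 2.654 2.444
endloop
endfacet
facet normal -0.566 0.772 -0.289
outer loop
vertex -4.399 2.654 2.444
vertex -2.975 3.783 2.673
vertex -3.397 3.108 1.697
endloop
endfacet
facet normal -0.335 -0.535 -0.775
outer loop
vertex -3.397 3.108 1.697
vertex -3.845 1.897 2.727
vertex -4.399 2.654 2.444
endloop
endfacet
facet normal 0.335 0.535 0.775
outer loop
vertex -3.977 3.329 3.42
vertex -2.421 3.026 2.956
vertex -2.975 3.783 2.673
endloop
endfacet
facet normal -0.753 -0.341 0.562
outer loop
vertex -3.423 2.572 3.703
vertex -3.977 3.329 3.42
vertex -3.845 1.897 2.727
endloop
endfacet
facet normal 0.335 0.535 0.775
outer loop
vertex -3.423 2.572 3.703
vertex -2.421 3.026 2.956
vertex -3.977 3.329 3.42
endloop
endfacet
facet normal 0.753 0.341 -0.562
outer loop
vertex -2.975 3.783 2.673
vertex -2.421 3.026 2.956
vertex -3.397 3.108 1.697
endloop
endfacet
facet normal -0.335 -0.535 -0.775
outer loop
vertex -2.843 2.351 1.98
vertex -3.845 1.897 2.727
vertex -3.397 3.108 1.697
endloop
endfacet
facet normal 0.753 0.341 -0.562
outer loop
vertex -3.397 3.108 1.697
vertex -2.421 3.026 2.956
vertex -2.843 2.351 1.98
endloop
endfacet
facet normal 0.566 -0.772 0.289
outer loop
vertex -2.843 2.351 1.98
vertex -3.423 2.572 3.703
vertex -3.845 1.897 2.727
endloop
endfacet
facet normal 0.566 -0.772 0.289
outer loop
vertex -2.421 3.026 2.956
vertex -3.423 2.572 3.703
vertex -2.843 2.351 1.98
endloop
endfacet
facet normal -0.876 0.006 0.482
outer loop
vertex -1.018 4.497 -0.109
vertex -1.338 4.936 -0.697
vertex -1.58 2.749 -1.108
endloop
endfacet
facet normal 0.400 -0.548 0.734
outer loop
vertex -0.862 2.744 -1.503
vertex -1.018 4.497 -0.109
vertex -1.58 2.749 -1.108
endloop
endfacet
facet normal -0.876 0.006 0.482
outer loop
vertex -1.58 2.749 -1.108
vertex -1.338 4.936 -0.697
vertex -1.9 3.188 -1.695
endloop
endfacet
facet normal -0.269 -0.836 -0.478
outer loop
vertex -1.9 3.188 -1.695
vertex -0.862 2.744 -1.503
vertex -1.58 2.749 -1.108
endloop
endfacet
facet normal 0.269 0.836 0.478
outer loop
vertex -1.018 4.497 -0.109
vertex -0.62 4.931 -1.092
vertex -1.338 4.936 -0.697
endloop
endfacet
facet normal 0.401 -0.548 0.734
outer loop
vertex -0.3 4.492 -0.505
vertex -1.018 4.497 -0.109
vertex -0.862 2.744 -1.503
endloop
endfacet
facet normal 0.270 0.836 0.478
outer loop
vertex -0.3 4.492 -0.505
vertex -0.62 4.931 -1.092
vertex -1.018 4.497 -0.109
endloop
endfacet
facet normal -0.400 0.548 -0.734
outer loop
vertex -1.338 4.936 -0.697
vertex -0.62 4.931 -1.092
vertex -1.9 3.188 -1.695
endloop
endfacet
facet normal -0.269 -0.836 -0.478
outer loop
vertex -1.182 3.183 -2.091
vertex -0.862 2.744 -1.503
vertex -1.9 3.188 -1.695
endloop
endfacet
facet normal -0.401 0.548 -0.734
outer loop
vertex -1.9 3.188 -1.695
vertex -0.62 4.931 -1.092
vertex -1.182 3.183 -2.091
endloop
endfacet
facet normal 0.876 -0.007 -0.482
outer loop
vertex -1.182 3.183 -2.091
vertex -0.3 4.492 -0.505
vertex -0.862 2.744 -1.503
endloop
endfacet
facet normal 0.876 -0.006 -0.482
outer loop
vertex -0.62 4.931 -1.092
vertex -0.3 4.492 -0.505
vertex -1.182 3.183 -2.091
endloop
endfacet

endsolid


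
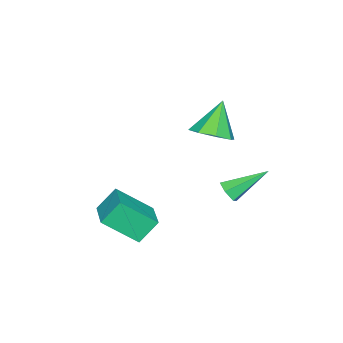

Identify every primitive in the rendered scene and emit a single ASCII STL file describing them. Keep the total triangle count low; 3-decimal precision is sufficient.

solid 
facet normal 0.498 -0.674 -0.546
outer loop
vertex -2.877 -0.87 -3.191
vertex -3.291 -1.294 -3.045
vertex -3.369 -0.949 -3.542
endloop
endfacet
facet normal 0.180 0.875 -0.449
outer loop
vertex -2.877 -0.87 -3.191
vertex -3.369 -0.949 -3.542
vertex -4.289 0.054 -1.955
endloop
endfacet
facet normal 0.500 -0.673 -0.545
outer loop
vertex -3.369 -0.949 -3.542
vertex -3.291 -1.294 -3.045
vertex -3.783 -1.374 -3.397
endloop
endfacet
facet normal -0.649 0.414 -0.638
outer loop
vertex -3.369 -0.949 -3.542
vertex -3.783 -1.374 -3.397
vertex -4.289 0.054 -1.955
endloop
endfacet
facet normal 0.499 -0.674 -0.545
outer loop
vertex -3.783 -1.374 -3.397
vertex -3.291 -1.294 -3.045
vertex -3.704 -1.718 -2.899
endloop
endfacet
facet normal -0.956 -0.290 -0.049
outer loop
vertex -3.783 -1.374 -3.397
vertex -3.704 -1.718 -2.899
vertex -4.289 0.054 -1.955
endloop
endfacet
facet normal 0.499 -0.674 -0.545
outer loop
vertex -3.704 -1.718 -2.899
vertex -3.291 -1.294 -3.045
vertex -3.213 -1.638 -2.548
endloop
endfacet
facet normal -0.434 -0.531 0.728
outer loop
vertex -3.704 -1.718 -2.899
vertex -3.213 -1.638 -2.548
vertex -4.289 0.054 -1.955
endloop
endfacet
facet normal 0.499 -0.674 -0.545
outer loop
vertex -3.213 -1.638 -2.548
vertex -3.291 -1.294 -3.045
vertex -2.799 -1.214 -2.693
endloop
endfacet
facet normal 0.394 -0.071 0.917
outer loop
vertex -3.213 -1.638 -2.548
vertex -2.799 -1.214 -2.693
vertex -4.289 0.054 -1.955
endloop
endfacet
facet normal 0.499 -0.675 -0.544
outer loop
vertex -2.799 -1.214 -2.693
vertex -3.291 -1.294 -3.045
vertex -2.877 -0.87 -3.191
endloop
endfacet
facet normal 0.701 0.633 0.328
outer loop
vertex -2.799 -1.214 -2.693
vertex -2.877 -0.87 -3.191
vertex -4.289 0.054 -1.955
endloop
endfacet
facet normal -0.803 -0.566 -0.189
outer loop
vertex 0.138 -4.671 -1.783
vertex -0.531 -3.327 -2.964
vertex 0.751 -5.217 -2.752
endloop
endfacet
facet normal 0.350 -0.704 0.618
outer loop
vertex 2.091 -4.273 -2.436
vertex 0.138 -4.671 -1.783
vertex 0.751 -5.217 -2.752
endloop
endfacet
facet normal -0.803 -0.566 -0.189
outer loop
vertex 0.751 -5.217 -2.752
vertex -0.531 -3.327 -2.964
vertex 0.082 -3.874 -3.933
endloop
endfacet
facet normal 0.483 -0.430 -0.763
outer loop
vertex 0.082 -3.874 -3.933
vertex 2.091 -4.273 -2.436
vertex 0.751 -5.217 -2.752
endloop
endfacet
facet normal -0.483 0.430 0.763
outer loop
vertex 0.138 -4.671 -1.783
vertex 0.809 -2.383 -2.648
vertex -0.531 -3.327 -2.964
endloop
endfacet
facet normal 0.350 -0.703 0.619
outer loop
vertex 1.478 -3.726 -1.467
vertex 0.138 -4.671 -1.783
vertex 2.091 -4.273 -2.436
endloop
endfacet
facet normal -0.483 0.430 0.763
outer loop
vertex 1.478 -3.726 -1.467
vertex 0.809 -2.383 -2.648
vertex 0.138 -4.671 -1.783
endloop
endfacet
facet normal -0.350 0.704 -0.618
outer loop
vertex -0.531 -3.327 -2.964
vertex 0.809 -2.383 -2.648
vertex 0.082 -3.874 -3.933
endloop
endfacet
facet normal 0.483 -0.430 -0.763
outer loop
vertex 1.422 -2.929 -3.617
vertex 2.091 -4.273 -2.436
vertex 0.082 -3.874 -3.933
endloop
endfacet
facet normal -0.350 0.704 -0.618
outer loop
vertex 0.082 -3.874 -3.933
vertex 0.809 -2.383 -2.648
vertex 1.422 -2.929 -3.617
endloop
endfacet
facet normal 0.803 0.565 0.189
outer loop
vertex 1.422 -2.929 -3.617
vertex 1.478 -3.726 -1.467
vertex 2.091 -4.273 -2.436
endloop
endfacet
facet normal 0.803 0.566 0.189
outer loop
vertex 0.809 -2.383 -2.648
vertex 1.478 -3.726 -1.467
vertex 1.422 -2.929 -3.617
endloop
endfacet
facet normal 0.539 -0.025 -0.842
outer loop
vertex -0.989 -1.552 1.804
vertex -1.779 -1.361 1.293
vertex -1.098 -0.831 1.713
endloop
endfacet
facet normal 0.496 0.182 0.849
outer loop
vertex -0.989 -1.552 1.804
vertex -1.098 -0.831 1.713
vertex -2.721 -1.319 2.767
endloop
endfacet
facet normal 0.538 -0.024 -0.843
outer loop
vertex -1.098 -0.831 1.713
vertex -1.779 -1.361 1.293
vertex -1.606 -0.421 1.377
endloop
endfacet
facet normal 0.186 0.750 0.634
outer loop
vertex -1.098 -0.831 1.713
vertex -1.606 -0.421 1.377
vertex -2.721 -1.319 2.767
endloop
endfacet
facet normal 0.539 -0.024 -0.842
outer loop
vertex -1.606 -0.421 1.377
vertex -1.779 -1.361 1.293
vertex -2.215 -0.561 0.991
endloop
endfacet
facet normal -0.376 0.886 0.271
outer loop
vertex -1.606 -0.421 1.377
vertex -2.215 -0.561 0.991
vertex -2.721 -1.319 2.767
endloop
endfacet
facet normal 0.539 -0.024 -0.842
outer loop
vertex -2.215 -0.561 0.991
vertex -1.779 -1.361 1.293
vertex -2.569 -1.17 0.782
endloop
endfacet
facet normal -0.860 0.509 -0.028
outer loop
vertex -2.215 -0.561 0.991
vertex -2.569 -1.17 0.782
vertex -2.721 -1.319 2.767
endloop
endfacet
facet normal 0.539 -0.025 -0.842
outer loop
vertex -2.569 -1.17 0.782
vertex -1.779 -1.361 1.293
vertex -2.46 -1.891 0.873
endloop
endfacet
facet normal -0.983 -0.160 -0.087
outer loop
vertex -2.569 -1.17 0.782
vertex -2.46 -1.891 0.873
vertex -2.721 -1.319 2.767
endloop
endfacet
facet normal 0.538 -0.024 -0.843
outer loop
vertex -2.46 -1.891 0.873
vertex -1.779 -1.361 1.293
vertex -1.952 -2.302 1.209
endloop
endfacet
facet normal -0.673 -0.728 0.127
outer loop
vertex -2.46 -1.891 0.873
vertex -1.952 -2.302 1.209
vertex -2.721 -1.319 2.767
endloop
endfacet
facet normal 0.538 -0.024 -0.842
outer loop
vertex -1.952 -2.302 1.209
vertex -1.779 -1.361 1.293
vertex -1.342 -2.161 1.595
endloop
endfacet
facet normal -0.111 -0.864 0.491
outer loop
vertex -1.952 -2.302 1.209
vertex -1.342 -2.161 1.595
vertex -2.721 -1.319 2.767
endloop
endfacet
facet normal 0.539 -0.023 -0.842
outer loop
vertex -1.342 -2.161 1.595
vertex -1.779 -1.361 1.293
vertex -0.989 -1.552 1.804
endloop
endfacet
facet normal 0.373 -0.487 0.789
outer loop
vertex -1.342 -2.161 1.595
vertex -0.989 -1.552 1.804
vertex -2.721 -1.319 2.767
endloop
endfacet

endsolid


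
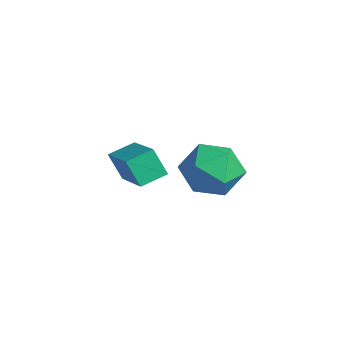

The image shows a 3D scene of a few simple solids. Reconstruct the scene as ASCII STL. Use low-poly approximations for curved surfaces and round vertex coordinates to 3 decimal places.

solid 
facet normal 0.110 -0.250 0.962
outer loop
vertex 4.374 -0.728 2.942
vertex 3.36 -1.215 2.931
vertex 4.276 -1.815 2.671
endloop
endfacet
facet normal 0.742 -0.224 0.632
outer loop
vertex 4.374 -0.728 2.942
vertex 4.276 -1.815 2.671
vertex 4.973 -1.151 2.089
endloop
endfacet
facet normal 0.825 0.432 0.365
outer loop
vertex 4.374 -0.728 2.942
vertex 4.973 -1.151 2.089
vertex 4.488 -0.14 1.989
endloop
endfacet
facet normal 0.244 0.812 0.530
outer loop
vertex 4.374 -0.728 2.942
vertex 4.488 -0.14 1.989
vertex 3.491 -0.18 2.51
endloop
endfacet
facet normal -0.197 0.391 0.899
outer loop
vertex 4.374 -0.728 2.942
vertex 3.491 -0.18 2.51
vertex 3.36 -1.215 2.931
endloop
endfacet
facet normal 0.724 -0.684 0.086
outer loop
vertex 4.973 -1.151 2.089
vertex 4.276 -1.815 2.671
vertex 4.329 -1.9 1.55
endloop
endfacet
facet normal -0.299 -0.725 0.621
outer loop
vertex 4.276 -1.815 2.671
vertex 3.36 -1.215 2.931
vertex 3.332 -1.94 2.071
endloop
endfacet
facet normal -0.796 0.312 0.518
outer loop
vertex 3.36 -1.215 2.931
vertex 3.491 -0.18 2.51
vertex 2.847 -0.929 1.971
endloop
endfacet
facet normal -0.081 0.994 -0.079
outer loop
vertex 3.491 -0.18 2.51
vertex 4.488 -0.14 1.989
vertex 3.544 -0.265 1.389
endloop
endfacet
facet normal 0.859 0.378 -0.346
outer loop
vertex 4.488 -0.14 1.989
vertex 4.973 -1.151 2.089
vertex 4.46 -0.865 1.129
endloop
endfacet
facet normal -0.244 -0.812 -0.530
outer loop
vertex 3.446 -1.352 1.118
vertex 4.329 -1.9 1.55
vertex 3.332 -1.94 2.071
endloop
endfacet
facet normal -0.825 -0.432 -0.365
outer loop
vertex 3.446 -1.352 1.118
vertex 3.332 -1.94 2.071
vertex 2.847 -0.929 1.971
endloop
endfacet
facet normal -0.742 0.224 -0.632
outer loop
vertex 3.446 -1.352 1.118
vertex 2.847 -0.929 1.971
vertex 3.544 -0.265 1.389
endloop
endfacet
facet normal -0.110 0.250 -0.962
outer loop
vertex 3.446 -1.352 1.118
vertex 3.544 -0.265 1.389
vertex 4.46 -0.865 1.129
endloop
endfacet
facet normal 0.197 -0.391 -0.899
outer loop
vertex 3.446 -1.352 1.118
vertex 4.46 -0.865 1.129
vertex 4.329 -1.9 1.55
endloop
endfacet
facet normal 0.081 -0.994 0.079
outer loop
vertex 3.332 -1.94 2.071
vertex 4.329 -1.9 1.55
vertex 4.276 -1.815 2.671
endloop
endfacet
facet normal -0.859 -0.378 0.346
outer loop
vertex 2.847 -0.929 1.971
vertex 3.332 -1.94 2.071
vertex 3.36 -1.215 2.931
endloop
endfacet
facet normal -0.724 0.684 -0.086
outer loop
vertex 3.544 -0.265 1.389
vertex 2.847 -0.929 1.971
vertex 3.491 -0.18 2.51
endloop
endfacet
facet normal 0.299 0.725 -0.621
outer loop
vertex 4.46 -0.865 1.129
vertex 3.544 -0.265 1.389
vertex 4.488 -0.14 1.989
endloop
endfacet
facet normal 0.796 -0.312 -0.518
outer loop
vertex 4.329 -1.9 1.55
vertex 4.46 -0.865 1.129
vertex 4.973 -1.151 2.089
endloop
endfacet
facet normal -0.915 0.081 -0.395
outer loop
vertex -0.307 -2.701 0.681
vertex -0.342 -1.722 0.963
vertex 0.147 -2.4 -0.309
endloop
endfacet
facet normal 0.034 -0.960 -0.276
outer loop
vertex 1.922 -2.558 0.457
vertex -0.307 -2.701 0.681
vertex 0.147 -2.4 -0.309
endloop
endfacet
facet normal -0.915 0.081 -0.395
outer loop
vertex 0.147 -2.4 -0.309
vertex -0.342 -1.722 0.963
vertex 0.112 -1.42 -0.027
endloop
endfacet
facet normal 0.402 0.266 -0.876
outer loop
vertex 0.112 -1.42 -0.027
vertex 1.922 -2.558 0.457
vertex 0.147 -2.4 -0.309
endloop
endfacet
facet normal -0.402 -0.267 0.876
outer loop
vertex -0.307 -2.701 0.681
vertex 1.433 -1.88 1.729
vertex -0.342 -1.722 0.963
endloop
endfacet
facet normal 0.034 -0.960 -0.277
outer loop
vertex 1.468 -2.86 1.447
vertex -0.307 -2.701 0.681
vertex 1.922 -2.558 0.457
endloop
endfacet
facet normal -0.402 -0.266 0.876
outer loop
vertex 1.468 -2.86 1.447
vertex 1.433 -1.88 1.729
vertex -0.307 -2.701 0.681
endloop
endfacet
facet normal -0.034 0.960 0.277
outer loop
vertex -0.342 -1.722 0.963
vertex 1.433 -1.88 1.729
vertex 0.112 -1.42 -0.027
endloop
endfacet
facet normal 0.402 0.267 -0.876
outer loop
vertex 1.887 -1.579 0.739
vertex 1.922 -2.558 0.457
vertex 0.112 -1.42 -0.027
endloop
endfacet
facet normal -0.033 0.960 0.277
outer loop
vertex 0.112 -1.42 -0.027
vertex 1.433 -1.88 1.729
vertex 1.887 -1.579 0.739
endloop
endfacet
facet normal 0.915 -0.081 0.395
outer loop
vertex 1.887 -1.579 0.739
vertex 1.468 -2.86 1.447
vertex 1.922 -2.558 0.457
endloop
endfacet
facet normal 0.915 -0.081 0.395
outer loop
vertex 1.433 -1.88 1.729
vertex 1.468 -2.86 1.447
vertex 1.887 -1.579 0.739
endloop
endfacet

endsolid


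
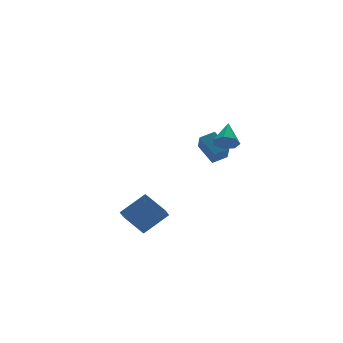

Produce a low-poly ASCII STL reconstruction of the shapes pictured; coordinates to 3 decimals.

solid 
facet normal -0.476 -0.665 -0.575
outer loop
vertex 2.365 -3.528 2.913
vertex 1.879 -3.565 3.358
vertex 1.934 -3.158 2.842
endloop
endfacet
facet normal 0.602 0.601 -0.525
outer loop
vertex 2.365 -3.528 2.913
vertex 1.934 -3.158 2.842
vertex 2.561 -2.615 4.182
endloop
endfacet
facet normal -0.477 -0.664 -0.575
outer loop
vertex 1.934 -3.158 2.842
vertex 1.879 -3.565 3.358
vertex 1.462 -3.094 3.16
endloop
endfacet
facet normal -0.098 0.937 -0.334
outer loop
vertex 1.934 -3.158 2.842
vertex 1.462 -3.094 3.16
vertex 2.561 -2.615 4.182
endloop
endfacet
facet normal -0.477 -0.664 -0.575
outer loop
vertex 1.462 -3.094 3.16
vertex 1.879 -3.565 3.358
vertex 1.304 -3.385 3.627
endloop
endfacet
facet normal -0.588 0.761 0.275
outer loop
vertex 1.462 -3.094 3.16
vertex 1.304 -3.385 3.627
vertex 2.561 -2.615 4.182
endloop
endfacet
facet normal -0.477 -0.664 -0.575
outer loop
vertex 1.304 -3.385 3.627
vertex 1.879 -3.565 3.358
vertex 1.579 -3.812 3.892
endloop
endfacet
facet normal -0.497 0.203 0.844
outer loop
vertex 1.304 -3.385 3.627
vertex 1.579 -3.812 3.892
vertex 2.561 -2.615 4.182
endloop
endfacet
facet normal -0.477 -0.664 -0.575
outer loop
vertex 1.579 -3.812 3.892
vertex 1.879 -3.565 3.358
vertex 2.08 -4.053 3.755
endloop
endfacet
facet normal 0.106 -0.315 0.943
outer loop
vertex 1.579 -3.812 3.892
vertex 2.08 -4.053 3.755
vertex 2.561 -2.615 4.182
endloop
endfacet
facet normal -0.476 -0.665 -0.576
outer loop
vertex 2.08 -4.053 3.755
vertex 1.879 -3.565 3.358
vertex 2.43 -3.927 3.32
endloop
endfacet
facet normal 0.766 -0.405 0.499
outer loop
vertex 2.08 -4.053 3.755
vertex 2.43 -3.927 3.32
vertex 2.561 -2.615 4.182
endloop
endfacet
facet normal -0.476 -0.665 -0.576
outer loop
vertex 2.43 -3.927 3.32
vertex 1.879 -3.565 3.358
vertex 2.365 -3.528 2.913
endloop
endfacet
facet normal 0.988 0.003 -0.155
outer loop
vertex 2.43 -3.927 3.32
vertex 2.365 -3.528 2.913
vertex 2.561 -2.615 4.182
endloop
endfacet
facet normal -0.499 -0.597 0.628
outer loop
vertex -1.918 -4.659 0.19
vertex -2.362 -3.539 0.902
vertex -3.192 -4.573 -0.74
endloop
endfacet
facet normal 0.318 -0.800 -0.509
outer loop
vertex -2.698 -3.981 -1.362
vertex -1.918 -4.659 0.19
vertex -3.192 -4.573 -0.74
endloop
endfacet
facet normal -0.499 -0.597 0.628
outer loop
vertex -3.192 -4.573 -0.74
vertex -2.362 -3.539 0.902
vertex -3.636 -3.452 -0.028
endloop
endfacet
facet normal -0.807 0.054 -0.589
outer loop
vertex -3.636 -3.452 -0.028
vertex -2.698 -3.981 -1.362
vertex -3.192 -4.573 -0.74
endloop
endfacet
facet normal 0.807 -0.055 0.589
outer loop
vertex -1.918 -4.659 0.19
vertex -1.868 -2.947 0.28
vertex -2.362 -3.539 0.902
endloop
endfacet
facet normal 0.317 -0.800 -0.509
outer loop
vertex -1.424 -4.068 -0.432
vertex -1.918 -4.659 0.19
vertex -2.698 -3.981 -1.362
endloop
endfacet
facet normal 0.806 -0.055 0.589
outer loop
vertex -1.424 -4.068 -0.432
vertex -1.868 -2.947 0.28
vertex -1.918 -4.659 0.19
endloop
endfacet
facet normal -0.317 0.800 0.509
outer loop
vertex -2.362 -3.539 0.902
vertex -1.868 -2.947 0.28
vertex -3.636 -3.452 -0.028
endloop
endfacet
facet normal -0.806 0.055 -0.589
outer loop
vertex -3.142 -2.861 -0.65
vertex -2.698 -3.981 -1.362
vertex -3.636 -3.452 -0.028
endloop
endfacet
facet normal -0.317 0.800 0.509
outer loop
vertex -3.636 -3.452 -0.028
vertex -1.868 -2.947 0.28
vertex -3.142 -2.861 -0.65
endloop
endfacet
facet normal 0.499 0.597 -0.628
outer loop
vertex -3.142 -2.861 -0.65
vertex -1.424 -4.068 -0.432
vertex -2.698 -3.981 -1.362
endloop
endfacet
facet normal 0.499 0.597 -0.628
outer loop
vertex -1.868 -2.947 0.28
vertex -1.424 -4.068 -0.432
vertex -3.142 -2.861 -0.65
endloop
endfacet
facet normal -0.956 0.049 -0.290
outer loop
vertex 3.147 -0.297 1.24
vertex 2.963 0.803 2.035
vertex 3.445 0.38 0.372
endloop
endfacet
facet normal 0.135 -0.803 -0.580
outer loop
vertex 4.277 0.337 0.625
vertex 3.147 -0.297 1.24
vertex 3.445 0.38 0.372
endloop
endfacet
facet normal -0.956 0.050 -0.290
outer loop
vertex 3.445 0.38 0.372
vertex 2.963 0.803 2.035
vertex 3.261 1.48 1.168
endloop
endfacet
facet normal 0.262 0.594 -0.761
outer loop
vertex 3.261 1.48 1.168
vertex 4.277 0.337 0.625
vertex 3.445 0.38 0.372
endloop
endfacet
facet normal -0.262 -0.594 0.761
outer loop
vertex 3.147 -0.297 1.24
vertex 3.795 0.76 2.288
vertex 2.963 0.803 2.035
endloop
endfacet
facet normal 0.134 -0.803 -0.581
outer loop
vertex 3.979 -0.34 1.492
vertex 3.147 -0.297 1.24
vertex 4.277 0.337 0.625
endloop
endfacet
facet normal -0.261 -0.594 0.761
outer loop
vertex 3.979 -0.34 1.492
vertex 3.795 0.76 2.288
vertex 3.147 -0.297 1.24
endloop
endfacet
facet normal -0.135 0.803 0.581
outer loop
vertex 2.963 0.803 2.035
vertex 3.795 0.76 2.288
vertex 3.261 1.48 1.168
endloop
endfacet
facet normal 0.261 0.594 -0.761
outer loop
vertex 4.093 1.437 1.42
vertex 4.277 0.337 0.625
vertex 3.261 1.48 1.168
endloop
endfacet
facet normal -0.134 0.803 0.580
outer loop
vertex 3.261 1.48 1.168
vertex 3.795 0.76 2.288
vertex 4.093 1.437 1.42
endloop
endfacet
facet normal 0.956 -0.050 0.290
outer loop
vertex 4.093 1.437 1.42
vertex 3.979 -0.34 1.492
vertex 4.277 0.337 0.625
endloop
endfacet
facet normal 0.956 -0.050 0.289
outer loop
vertex 3.795 0.76 2.288
vertex 3.979 -0.34 1.492
vertex 4.093 1.437 1.42
endloop
endfacet

endsolid


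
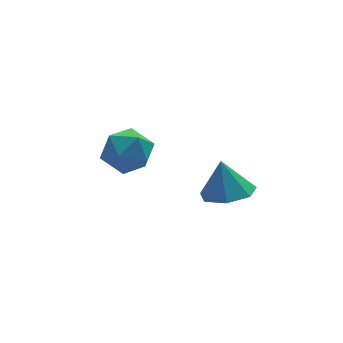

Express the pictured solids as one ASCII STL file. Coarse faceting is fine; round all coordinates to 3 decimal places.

solid 
facet normal -0.831 0.494 0.256
outer loop
vertex -1.095 3.508 2.786
vertex -1.697 2.568 2.647
vertex -1.247 2.804 3.651
endloop
endfacet
facet normal -0.260 0.771 0.582
outer loop
vertex -1.095 3.508 2.786
vertex -1.247 2.804 3.651
vertex -0.239 3.274 3.478
endloop
endfacet
facet normal 0.203 0.976 0.079
outer loop
vertex -1.095 3.508 2.786
vertex -0.239 3.274 3.478
vertex -0.067 3.328 2.367
endloop
endfacet
facet normal -0.083 0.826 -0.558
outer loop
vertex -1.095 3.508 2.786
vertex -0.067 3.328 2.367
vertex -0.968 2.891 1.854
endloop
endfacet
facet normal -0.721 0.528 -0.448
outer loop
vertex -1.095 3.508 2.786
vertex -0.968 2.891 1.854
vertex -1.697 2.568 2.647
endloop
endfacet
facet normal 0.048 0.253 0.966
outer loop
vertex -0.239 3.274 3.478
vertex -1.247 2.804 3.651
vertex -0.312 2.189 3.766
endloop
endfacet
facet normal -0.877 -0.194 0.439
outer loop
vertex -1.247 2.804 3.651
vertex -1.697 2.568 2.647
vertex -1.213 1.752 3.253
endloop
endfacet
facet normal -0.700 -0.139 -0.700
outer loop
vertex -1.697 2.568 2.647
vertex -0.968 2.891 1.854
vertex -1.041 1.806 2.142
endloop
endfacet
facet normal 0.334 0.343 -0.878
outer loop
vertex -0.968 2.891 1.854
vertex -0.067 3.328 2.367
vertex -0.033 2.276 1.969
endloop
endfacet
facet normal 0.797 0.585 0.152
outer loop
vertex -0.067 3.328 2.367
vertex -0.239 3.274 3.478
vertex 0.417 2.512 2.973
endloop
endfacet
facet normal 0.083 -0.826 0.558
outer loop
vertex -0.185 1.572 2.834
vertex -0.312 2.189 3.766
vertex -1.213 1.752 3.253
endloop
endfacet
facet normal -0.203 -0.976 -0.079
outer loop
vertex -0.185 1.572 2.834
vertex -1.213 1.752 3.253
vertex -1.041 1.806 2.142
endloop
endfacet
facet normal 0.260 -0.771 -0.582
outer loop
vertex -0.185 1.572 2.834
vertex -1.041 1.806 2.142
vertex -0.033 2.276 1.969
endloop
endfacet
facet normal 0.831 -0.494 -0.256
outer loop
vertex -0.185 1.572 2.834
vertex -0.033 2.276 1.969
vertex 0.417 2.512 2.973
endloop
endfacet
facet normal 0.721 -0.528 0.448
outer loop
vertex -0.185 1.572 2.834
vertex 0.417 2.512 2.973
vertex -0.312 2.189 3.766
endloop
endfacet
facet normal -0.334 -0.343 0.878
outer loop
vertex -1.213 1.752 3.253
vertex -0.312 2.189 3.766
vertex -1.247 2.804 3.651
endloop
endfacet
facet normal -0.797 -0.585 -0.152
outer loop
vertex -1.041 1.806 2.142
vertex -1.213 1.752 3.253
vertex -1.697 2.568 2.647
endloop
endfacet
facet normal -0.048 -0.253 -0.966
outer loop
vertex -0.033 2.276 1.969
vertex -1.041 1.806 2.142
vertex -0.968 2.891 1.854
endloop
endfacet
facet normal 0.877 0.194 -0.439
outer loop
vertex 0.417 2.512 2.973
vertex -0.033 2.276 1.969
vertex -0.067 3.328 2.367
endloop
endfacet
facet normal 0.700 0.139 0.700
outer loop
vertex -0.312 2.189 3.766
vertex 0.417 2.512 2.973
vertex -0.239 3.274 3.478
endloop
endfacet
facet normal 0.083 -0.298 -0.951
outer loop
vertex 2.823 -1.813 3.148
vertex 1.792 -1.665 3.012
vertex 2.577 -0.982 2.866
endloop
endfacet
facet normal 0.769 0.398 0.500
outer loop
vertex 2.823 -1.813 3.148
vertex 2.577 -0.982 2.866
vertex 1.668 -1.215 4.448
endloop
endfacet
facet normal 0.083 -0.298 -0.951
outer loop
vertex 2.577 -0.982 2.866
vertex 1.792 -1.665 3.012
vertex 1.74 -0.665 2.694
endloop
endfacet
facet normal 0.284 0.911 0.297
outer loop
vertex 2.577 -0.982 2.866
vertex 1.74 -0.665 2.694
vertex 1.668 -1.215 4.448
endloop
endfacet
facet normal 0.083 -0.298 -0.951
outer loop
vertex 1.74 -0.665 2.694
vertex 1.792 -1.665 3.012
vertex 0.943 -1.101 2.761
endloop
endfacet
facet normal -0.448 0.858 0.251
outer loop
vertex 1.74 -0.665 2.694
vertex 0.943 -1.101 2.761
vertex 1.668 -1.215 4.448
endloop
endfacet
facet normal 0.083 -0.298 -0.951
outer loop
vertex 0.943 -1.101 2.761
vertex 1.792 -1.665 3.012
vertex 0.785 -1.961 3.017
endloop
endfacet
facet normal -0.875 0.278 0.395
outer loop
vertex 0.943 -1.101 2.761
vertex 0.785 -1.961 3.017
vertex 1.668 -1.215 4.448
endloop
endfacet
facet normal 0.083 -0.298 -0.951
outer loop
vertex 0.785 -1.961 3.017
vertex 1.792 -1.665 3.012
vertex 1.386 -2.598 3.269
endloop
endfacet
facet normal -0.677 -0.393 0.622
outer loop
vertex 0.785 -1.961 3.017
vertex 1.386 -2.598 3.269
vertex 1.668 -1.215 4.448
endloop
endfacet
facet normal 0.082 -0.298 -0.951
outer loop
vertex 1.386 -2.598 3.269
vertex 1.792 -1.665 3.012
vertex 2.293 -2.532 3.327
endloop
endfacet
facet normal -0.001 -0.649 0.761
outer loop
vertex 1.386 -2.598 3.269
vertex 2.293 -2.532 3.327
vertex 1.668 -1.215 4.448
endloop
endfacet
facet normal 0.083 -0.298 -0.951
outer loop
vertex 2.293 -2.532 3.327
vertex 1.792 -1.665 3.012
vertex 2.823 -1.813 3.148
endloop
endfacet
facet normal 0.642 -0.297 0.707
outer loop
vertex 2.293 -2.532 3.327
vertex 2.823 -1.813 3.148
vertex 1.668 -1.215 4.448
endloop
endfacet

endsolid


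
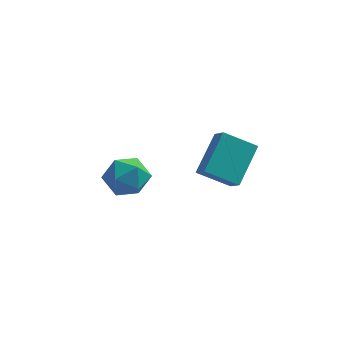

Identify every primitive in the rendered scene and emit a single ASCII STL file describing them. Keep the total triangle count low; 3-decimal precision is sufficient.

solid 
facet normal -0.352 0.678 0.646
outer loop
vertex -1.578 -0.053 -2.808
vertex -1.444 -0.684 -2.073
vertex -0.727 -0.07 -2.327
endloop
endfacet
facet normal -0.032 0.995 0.092
outer loop
vertex -1.578 -0.053 -2.808
vertex -0.727 -0.07 -2.327
vertex -0.736 0.02 -3.301
endloop
endfacet
facet normal -0.363 0.784 -0.504
outer loop
vertex -1.578 -0.053 -2.808
vertex -0.736 0.02 -3.301
vertex -1.46 -0.539 -3.649
endloop
endfacet
facet normal -0.886 0.336 -0.318
outer loop
vertex -1.578 -0.053 -2.808
vertex -1.46 -0.539 -3.649
vertex -1.897 -0.973 -2.89
endloop
endfacet
facet normal -0.879 0.270 0.392
outer loop
vertex -1.578 -0.053 -2.808
vertex -1.897 -0.973 -2.89
vertex -1.444 -0.684 -2.073
endloop
endfacet
facet normal 0.643 0.763 0.065
outer loop
vertex -0.736 0.02 -3.301
vertex -0.727 -0.07 -2.327
vertex -0.083 -0.567 -2.87
endloop
endfacet
facet normal 0.125 0.251 0.960
outer loop
vertex -0.727 -0.07 -2.327
vertex -1.444 -0.684 -2.073
vertex -0.52 -1.001 -2.111
endloop
endfacet
facet normal -0.729 -0.408 0.549
outer loop
vertex -1.444 -0.684 -2.073
vertex -1.897 -0.973 -2.89
vertex -1.244 -1.56 -2.459
endloop
endfacet
facet normal -0.740 -0.304 -0.600
outer loop
vertex -1.897 -0.973 -2.89
vertex -1.46 -0.539 -3.649
vertex -1.253 -1.47 -3.433
endloop
endfacet
facet normal 0.108 0.421 -0.901
outer loop
vertex -1.46 -0.539 -3.649
vertex -0.736 0.02 -3.301
vertex -0.536 -0.856 -3.687
endloop
endfacet
facet normal 0.886 -0.336 0.318
outer loop
vertex -0.402 -1.487 -2.952
vertex -0.083 -0.567 -2.87
vertex -0.52 -1.001 -2.111
endloop
endfacet
facet normal 0.363 -0.784 0.504
outer loop
vertex -0.402 -1.487 -2.952
vertex -0.52 -1.001 -2.111
vertex -1.244 -1.56 -2.459
endloop
endfacet
facet normal 0.032 -0.995 -0.092
outer loop
vertex -0.402 -1.487 -2.952
vertex -1.244 -1.56 -2.459
vertex -1.253 -1.47 -3.433
endloop
endfacet
facet normal 0.352 -0.678 -0.646
outer loop
vertex -0.402 -1.487 -2.952
vertex -1.253 -1.47 -3.433
vertex -0.536 -0.856 -3.687
endloop
endfacet
facet normal 0.879 -0.270 -0.392
outer loop
vertex -0.402 -1.487 -2.952
vertex -0.536 -0.856 -3.687
vertex -0.083 -0.567 -2.87
endloop
endfacet
facet normal 0.740 0.304 0.600
outer loop
vertex -0.52 -1.001 -2.111
vertex -0.083 -0.567 -2.87
vertex -0.727 -0.07 -2.327
endloop
endfacet
facet normal -0.108 -0.421 0.901
outer loop
vertex -1.244 -1.56 -2.459
vertex -0.52 -1.001 -2.111
vertex -1.444 -0.684 -2.073
endloop
endfacet
facet normal -0.643 -0.763 -0.065
outer loop
vertex -1.253 -1.47 -3.433
vertex -1.244 -1.56 -2.459
vertex -1.897 -0.973 -2.89
endloop
endfacet
facet normal -0.125 -0.251 -0.960
outer loop
vertex -0.536 -0.856 -3.687
vertex -1.253 -1.47 -3.433
vertex -1.46 -0.539 -3.649
endloop
endfacet
facet normal 0.729 0.408 -0.549
outer loop
vertex -0.083 -0.567 -2.87
vertex -0.536 -0.856 -3.687
vertex -0.736 0.02 -3.301
endloop
endfacet
facet normal -0.447 0.640 -0.625
outer loop
vertex 2.489 -2.273 1.039
vertex 3.685 -2.11 0.35
vertex 2.05 -3.64 -0.047
endloop
endfacet
facet normal -0.860 -0.118 0.496
outer loop
vertex 2.435 -4.19 0.49
vertex 2.489 -2.273 1.039
vertex 2.05 -3.64 -0.047
endloop
endfacet
facet normal -0.447 0.640 -0.625
outer loop
vertex 2.05 -3.64 -0.047
vertex 3.685 -2.11 0.35
vertex 3.246 -3.477 -0.736
endloop
endfacet
facet normal -0.244 -0.760 -0.603
outer loop
vertex 3.246 -3.477 -0.736
vertex 2.435 -4.19 0.49
vertex 2.05 -3.64 -0.047
endloop
endfacet
facet normal 0.244 0.760 0.603
outer loop
vertex 2.489 -2.273 1.039
vertex 4.07 -2.66 0.887
vertex 3.685 -2.11 0.35
endloop
endfacet
facet normal -0.860 -0.118 0.496
outer loop
vertex 2.874 -2.823 1.576
vertex 2.489 -2.273 1.039
vertex 2.435 -4.19 0.49
endloop
endfacet
facet normal 0.244 0.760 0.603
outer loop
vertex 2.874 -2.823 1.576
vertex 4.07 -2.66 0.887
vertex 2.489 -2.273 1.039
endloop
endfacet
facet normal 0.860 0.118 -0.496
outer loop
vertex 3.685 -2.11 0.35
vertex 4.07 -2.66 0.887
vertex 3.246 -3.477 -0.736
endloop
endfacet
facet normal -0.244 -0.760 -0.603
outer loop
vertex 3.631 -4.027 -0.199
vertex 2.435 -4.19 0.49
vertex 3.246 -3.477 -0.736
endloop
endfacet
facet normal 0.860 0.118 -0.496
outer loop
vertex 3.246 -3.477 -0.736
vertex 4.07 -2.66 0.887
vertex 3.631 -4.027 -0.199
endloop
endfacet
facet normal 0.447 -0.640 0.625
outer loop
vertex 3.631 -4.027 -0.199
vertex 2.874 -2.823 1.576
vertex 2.435 -4.19 0.49
endloop
endfacet
facet normal 0.447 -0.640 0.625
outer loop
vertex 4.07 -2.66 0.887
vertex 2.874 -2.823 1.576
vertex 3.631 -4.027 -0.199
endloop
endfacet

endsolid


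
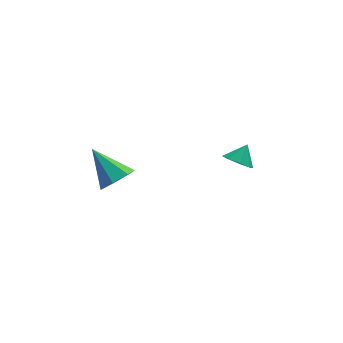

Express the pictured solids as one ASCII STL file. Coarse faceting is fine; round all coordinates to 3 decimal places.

solid 
facet normal -0.504 -0.489 -0.712
outer loop
vertex 4.142 -1.01 -2.908
vertex 3.65 -0.361 -3.005
vertex 4.359 -0.607 -3.338
endloop
endfacet
facet normal 0.938 -0.213 0.274
outer loop
vertex 4.142 -1.01 -2.908
vertex 4.359 -0.607 -3.338
vertex 4.21 0.181 -2.215
endloop
endfacet
facet normal -0.504 -0.489 -0.712
outer loop
vertex 4.359 -0.607 -3.338
vertex 3.65 -0.361 -3.005
vertex 4.16 -0.06 -3.573
endloop
endfacet
facet normal 0.948 0.306 -0.089
outer loop
vertex 4.359 -0.607 -3.338
vertex 4.16 -0.06 -3.573
vertex 4.21 0.181 -2.215
endloop
endfacet
facet normal -0.504 -0.489 -0.712
outer loop
vertex 4.16 -0.06 -3.573
vertex 3.65 -0.361 -3.005
vertex 3.663 0.31 -3.475
endloop
endfacet
facet normal 0.568 0.806 -0.164
outer loop
vertex 4.16 -0.06 -3.573
vertex 3.663 0.31 -3.475
vertex 4.21 0.181 -2.215
endloop
endfacet
facet normal -0.503 -0.489 -0.713
outer loop
vertex 3.663 0.31 -3.475
vertex 3.65 -0.361 -3.005
vertex 3.158 0.287 -3.103
endloop
endfacet
facet normal 0.023 0.995 0.092
outer loop
vertex 3.663 0.31 -3.475
vertex 3.158 0.287 -3.103
vertex 4.21 0.181 -2.215
endloop
endfacet
facet normal -0.503 -0.490 -0.712
outer loop
vertex 3.158 0.287 -3.103
vertex 3.65 -0.361 -3.005
vertex 2.942 -0.116 -2.673
endloop
endfacet
facet normal -0.370 0.763 0.530
outer loop
vertex 3.158 0.287 -3.103
vertex 2.942 -0.116 -2.673
vertex 4.21 0.181 -2.215
endloop
endfacet
facet normal -0.503 -0.489 -0.712
outer loop
vertex 2.942 -0.116 -2.673
vertex 3.65 -0.361 -3.005
vertex 3.141 -0.663 -2.438
endloop
endfacet
facet normal -0.380 0.245 0.892
outer loop
vertex 2.942 -0.116 -2.673
vertex 3.141 -0.663 -2.438
vertex 4.21 0.181 -2.215
endloop
endfacet
facet normal -0.503 -0.489 -0.712
outer loop
vertex 3.141 -0.663 -2.438
vertex 3.65 -0.361 -3.005
vertex 3.638 -1.033 -2.535
endloop
endfacet
facet normal -0.001 -0.255 0.967
outer loop
vertex 3.141 -0.663 -2.438
vertex 3.638 -1.033 -2.535
vertex 4.21 0.181 -2.215
endloop
endfacet
facet normal -0.504 -0.489 -0.712
outer loop
vertex 3.638 -1.033 -2.535
vertex 3.65 -0.361 -3.005
vertex 4.142 -1.01 -2.908
endloop
endfacet
facet normal 0.546 -0.444 0.710
outer loop
vertex 3.638 -1.033 -2.535
vertex 4.142 -1.01 -2.908
vertex 4.21 0.181 -2.215
endloop
endfacet
facet normal 0.478 -0.602 -0.640
outer loop
vertex -1.613 -3.17 -0.357
vertex -2.463 -3.434 -0.743
vertex -1.884 -2.701 -1.001
endloop
endfacet
facet normal 0.563 0.762 0.318
outer loop
vertex -1.613 -3.17 -0.357
vertex -1.884 -2.701 -1.001
vertex -3.437 -2.206 0.563
endloop
endfacet
facet normal 0.477 -0.602 -0.640
outer loop
vertex -1.884 -2.701 -1.001
vertex -2.463 -3.434 -0.743
vertex -2.59 -2.783 -1.45
endloop
endfacet
facet normal 0.050 0.965 -0.256
outer loop
vertex -1.884 -2.701 -1.001
vertex -2.59 -2.783 -1.45
vertex -3.437 -2.206 0.563
endloop
endfacet
facet normal 0.478 -0.602 -0.640
outer loop
vertex -2.59 -2.783 -1.45
vertex -2.463 -3.434 -0.743
vertex -3.201 -3.356 -1.367
endloop
endfacet
facet normal -0.643 0.621 -0.449
outer loop
vertex -2.59 -2.783 -1.45
vertex -3.201 -3.356 -1.367
vertex -3.437 -2.206 0.563
endloop
endfacet
facet normal 0.478 -0.602 -0.640
outer loop
vertex -3.201 -3.356 -1.367
vertex -2.463 -3.434 -0.743
vertex -3.256 -3.988 -0.814
endloop
endfacet
facet normal -0.993 -0.013 -0.114
outer loop
vertex -3.201 -3.356 -1.367
vertex -3.256 -3.988 -0.814
vertex -3.437 -2.206 0.563
endloop
endfacet
facet normal 0.478 -0.602 -0.640
outer loop
vertex -3.256 -3.988 -0.814
vertex -2.463 -3.434 -0.743
vertex -2.714 -4.203 -0.207
endloop
endfacet
facet normal -0.737 -0.458 0.496
outer loop
vertex -3.256 -3.988 -0.814
vertex -2.714 -4.203 -0.207
vertex -3.437 -2.206 0.563
endloop
endfacet
facet normal 0.477 -0.602 -0.640
outer loop
vertex -2.714 -4.203 -0.207
vertex -2.463 -3.434 -0.743
vertex -1.983 -3.839 -0.004
endloop
endfacet
facet normal -0.067 -0.380 0.923
outer loop
vertex -2.714 -4.203 -0.207
vertex -1.983 -3.839 -0.004
vertex -3.437 -2.206 0.563
endloop
endfacet
facet normal 0.478 -0.602 -0.640
outer loop
vertex -1.983 -3.839 -0.004
vertex -2.463 -3.434 -0.743
vertex -1.613 -3.17 -0.357
endloop
endfacet
facet normal 0.511 0.162 0.844
outer loop
vertex -1.983 -3.839 -0.004
vertex -1.613 -3.17 -0.357
vertex -3.437 -2.206 0.563
endloop
endfacet

endsolid
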